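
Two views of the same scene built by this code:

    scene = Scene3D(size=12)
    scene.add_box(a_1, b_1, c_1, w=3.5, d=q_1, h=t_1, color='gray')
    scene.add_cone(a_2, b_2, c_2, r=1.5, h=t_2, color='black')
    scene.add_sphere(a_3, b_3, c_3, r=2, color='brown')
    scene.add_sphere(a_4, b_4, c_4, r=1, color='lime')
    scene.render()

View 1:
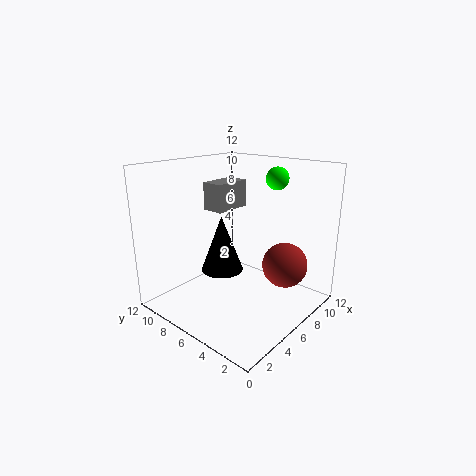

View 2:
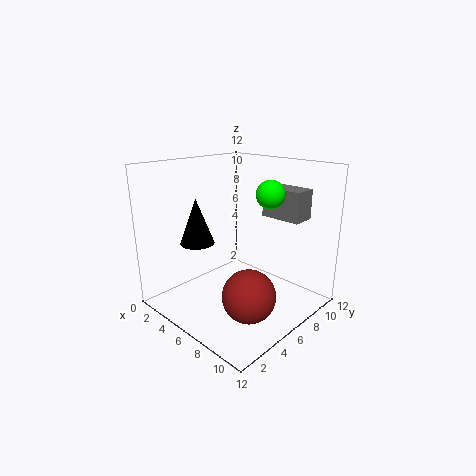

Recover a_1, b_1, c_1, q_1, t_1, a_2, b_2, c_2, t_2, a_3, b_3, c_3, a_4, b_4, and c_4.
a_1 = 6.5, b_1 = 8.5, c_1 = 7.5, q_1 = 2, t_1 = 2.5, a_2 = 2.5, b_2 = 4.5, c_2 = 5, t_2 = 4, a_3 = 9.5, b_3 = 3.5, c_3 = 3, a_4 = 10, b_4 = 5, c_4 = 10.5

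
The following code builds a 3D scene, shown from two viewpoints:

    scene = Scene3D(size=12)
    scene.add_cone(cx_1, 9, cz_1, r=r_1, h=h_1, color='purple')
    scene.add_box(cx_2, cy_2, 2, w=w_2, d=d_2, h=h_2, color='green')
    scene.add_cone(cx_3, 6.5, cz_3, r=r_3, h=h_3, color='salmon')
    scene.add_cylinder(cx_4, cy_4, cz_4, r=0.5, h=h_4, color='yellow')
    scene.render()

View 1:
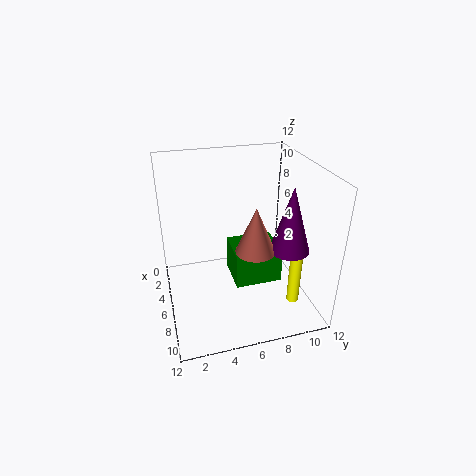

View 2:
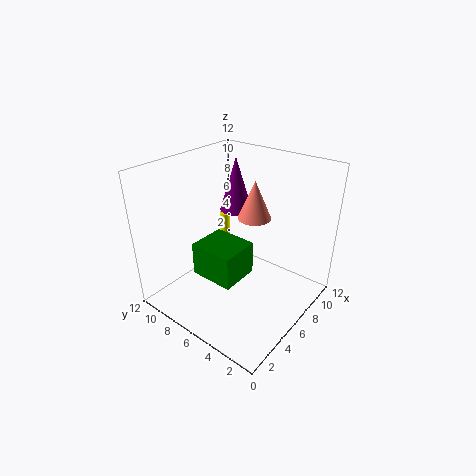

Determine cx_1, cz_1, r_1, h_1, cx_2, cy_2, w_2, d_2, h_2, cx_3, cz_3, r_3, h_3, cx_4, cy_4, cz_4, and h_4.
cx_1 = 9.5, cz_1 = 6.5, r_1 = 1.5, h_1 = 5, cx_2 = 4, cy_2 = 5.5, w_2 = 3.5, d_2 = 4, h_2 = 3, cx_3 = 9, cz_3 = 6.5, r_3 = 1.5, h_3 = 3.5, cx_4 = 9, cy_4 = 10, cz_4 = 1, h_4 = 5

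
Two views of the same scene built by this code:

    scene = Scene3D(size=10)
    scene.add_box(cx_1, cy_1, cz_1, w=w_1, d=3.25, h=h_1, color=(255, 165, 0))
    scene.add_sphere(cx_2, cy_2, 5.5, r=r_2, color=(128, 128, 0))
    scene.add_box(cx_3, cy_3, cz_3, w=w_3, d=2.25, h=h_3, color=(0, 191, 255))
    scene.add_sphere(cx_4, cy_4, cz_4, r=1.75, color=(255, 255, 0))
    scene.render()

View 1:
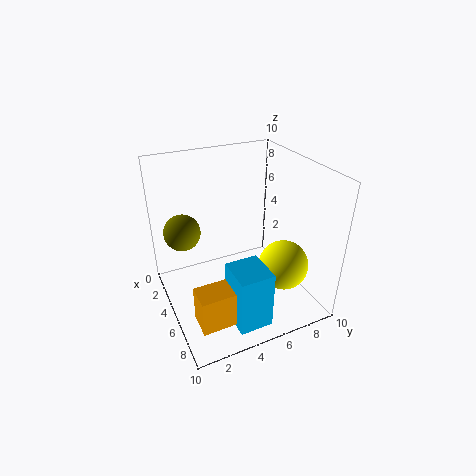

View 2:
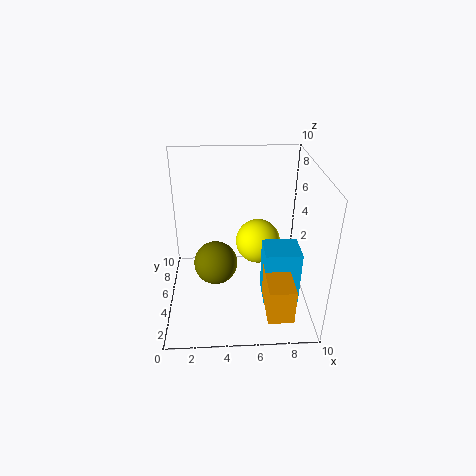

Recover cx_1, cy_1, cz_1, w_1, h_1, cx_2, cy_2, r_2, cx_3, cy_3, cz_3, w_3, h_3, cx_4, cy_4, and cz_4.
cx_1 = 6.75
cy_1 = 1
cz_1 = 0.75
w_1 = 1.75
h_1 = 2.5
cx_2 = 3.5
cy_2 = 1.5
r_2 = 1.25
cx_3 = 6.75
cy_3 = 3.25
cz_3 = 0.5
w_3 = 2.5
h_3 = 4
cx_4 = 6.75
cy_4 = 7.75
cz_4 = 3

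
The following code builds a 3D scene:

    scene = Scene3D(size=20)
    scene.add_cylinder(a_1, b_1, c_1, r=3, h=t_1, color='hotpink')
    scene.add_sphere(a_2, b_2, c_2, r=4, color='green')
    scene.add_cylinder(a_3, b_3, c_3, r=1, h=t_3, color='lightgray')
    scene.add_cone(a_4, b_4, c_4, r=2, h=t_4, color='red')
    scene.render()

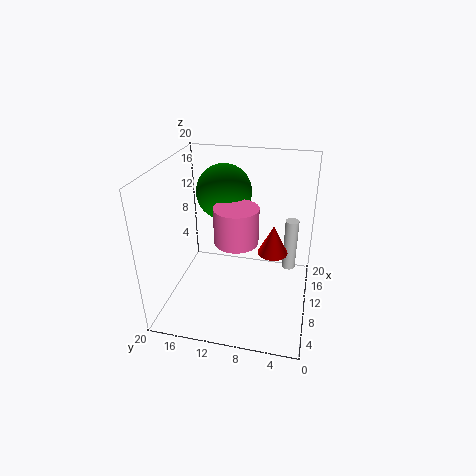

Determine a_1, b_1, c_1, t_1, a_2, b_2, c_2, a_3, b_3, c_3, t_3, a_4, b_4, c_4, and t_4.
a_1 = 9, b_1 = 10, c_1 = 10, t_1 = 5, a_2 = 14, b_2 = 13, c_2 = 15, a_3 = 15, b_3 = 3, c_3 = 3, t_3 = 8, a_4 = 9, b_4 = 5, c_4 = 9, t_4 = 4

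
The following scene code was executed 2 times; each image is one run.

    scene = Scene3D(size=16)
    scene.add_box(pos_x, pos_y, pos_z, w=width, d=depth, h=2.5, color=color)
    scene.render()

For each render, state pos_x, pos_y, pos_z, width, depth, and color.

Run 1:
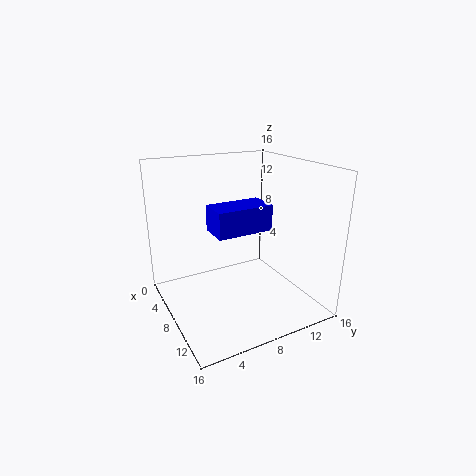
pos_x = 10, pos_y = 3.5, pos_z = 10.5, width = 3, depth = 5.5, color = 'blue'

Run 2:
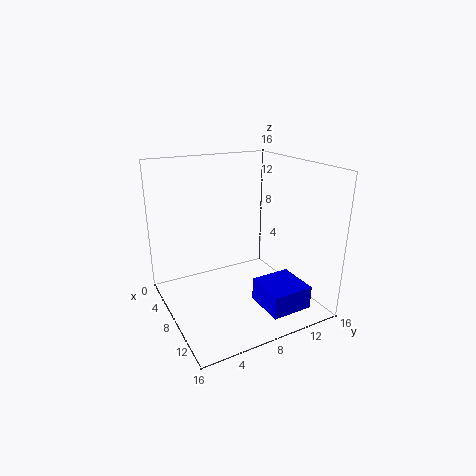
pos_x = 10.5, pos_y = 8.5, pos_z = 1.5, width = 4.5, depth = 4.5, color = 'blue'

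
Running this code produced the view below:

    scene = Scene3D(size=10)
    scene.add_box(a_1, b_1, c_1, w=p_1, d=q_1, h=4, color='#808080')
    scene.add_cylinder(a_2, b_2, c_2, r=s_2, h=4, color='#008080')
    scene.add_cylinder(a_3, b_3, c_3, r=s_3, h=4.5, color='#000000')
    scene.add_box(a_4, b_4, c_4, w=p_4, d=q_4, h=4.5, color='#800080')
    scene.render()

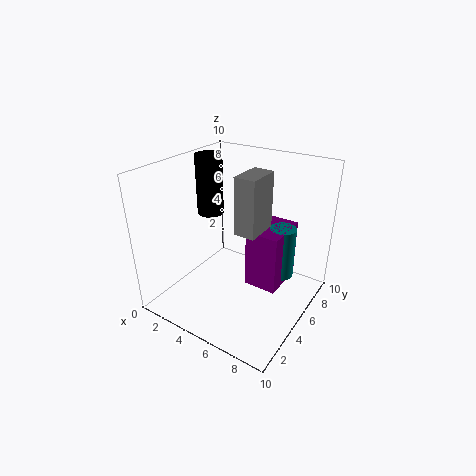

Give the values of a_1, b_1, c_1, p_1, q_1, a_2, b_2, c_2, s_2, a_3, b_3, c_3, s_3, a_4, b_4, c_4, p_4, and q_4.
a_1 = 5
b_1 = 4.5
c_1 = 5.5
p_1 = 1.5
q_1 = 2.5
a_2 = 7
b_2 = 8
c_2 = 1
s_2 = 1
a_3 = 1.5
b_3 = 6.5
c_3 = 5.5
s_3 = 1
a_4 = 5
b_4 = 6
c_4 = 0.5
p_4 = 2.5
q_4 = 3.5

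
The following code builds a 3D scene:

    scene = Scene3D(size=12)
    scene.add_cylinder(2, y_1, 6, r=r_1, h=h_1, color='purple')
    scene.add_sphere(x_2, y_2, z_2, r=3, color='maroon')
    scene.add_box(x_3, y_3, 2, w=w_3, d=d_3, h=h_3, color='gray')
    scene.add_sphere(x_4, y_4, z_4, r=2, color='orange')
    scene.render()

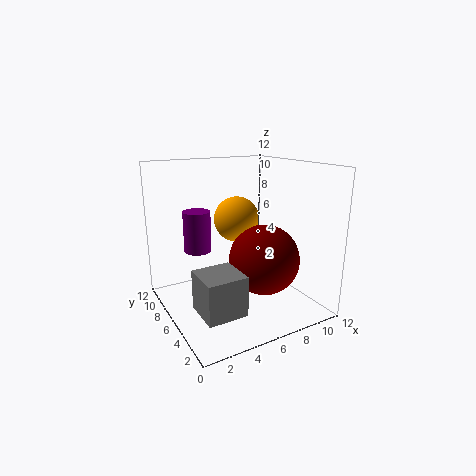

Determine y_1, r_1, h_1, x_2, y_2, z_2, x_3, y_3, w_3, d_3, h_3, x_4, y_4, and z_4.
y_1 = 5
r_1 = 1
h_1 = 3
x_2 = 8
y_2 = 5
z_2 = 4
x_3 = 1
y_3 = 1
w_3 = 3
d_3 = 3
h_3 = 3
x_4 = 7
y_4 = 8
z_4 = 7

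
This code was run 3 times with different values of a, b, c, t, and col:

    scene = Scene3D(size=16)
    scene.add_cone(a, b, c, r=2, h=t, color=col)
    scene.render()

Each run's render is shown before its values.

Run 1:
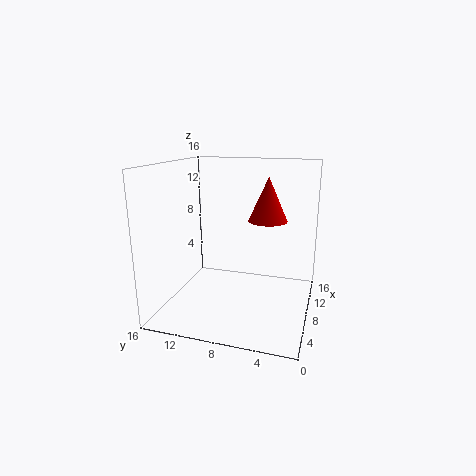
a = 7; b = 4.5; c = 10.5; t = 4.5; col = 'red'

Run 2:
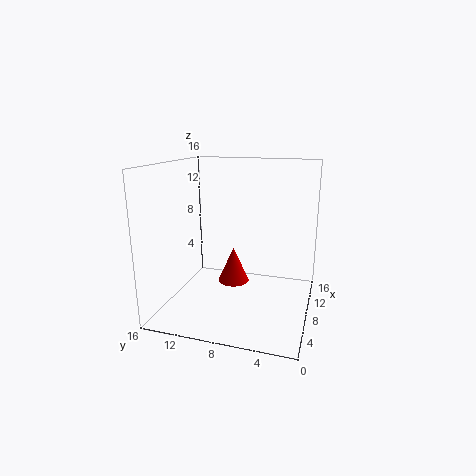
a = 12.5; b = 10; c = 0.5; t = 4.5; col = 'red'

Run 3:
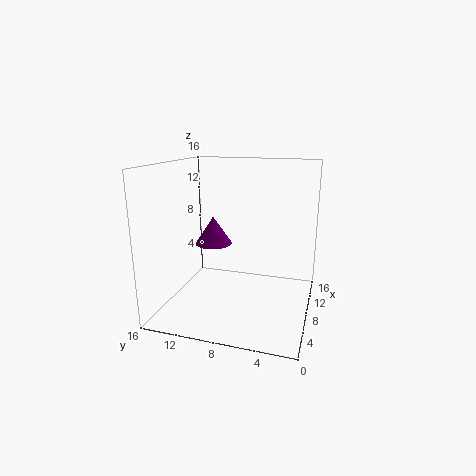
a = 7; b = 10.5; c = 7.5; t = 3; col = 'purple'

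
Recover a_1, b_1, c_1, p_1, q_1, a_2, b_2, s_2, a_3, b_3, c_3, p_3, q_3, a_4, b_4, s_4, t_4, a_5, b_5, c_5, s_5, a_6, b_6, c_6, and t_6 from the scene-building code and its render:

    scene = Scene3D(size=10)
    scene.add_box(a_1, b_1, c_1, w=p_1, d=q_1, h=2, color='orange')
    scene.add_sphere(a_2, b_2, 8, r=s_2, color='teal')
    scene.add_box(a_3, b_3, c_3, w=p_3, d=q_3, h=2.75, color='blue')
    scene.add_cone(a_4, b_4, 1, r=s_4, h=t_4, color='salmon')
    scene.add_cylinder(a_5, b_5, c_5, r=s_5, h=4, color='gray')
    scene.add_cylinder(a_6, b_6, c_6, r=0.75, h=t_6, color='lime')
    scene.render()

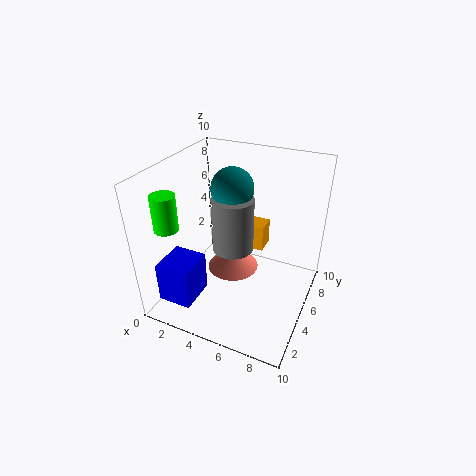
a_1 = 3.75; b_1 = 7.25; c_1 = 2.75; p_1 = 2.25; q_1 = 1.5; a_2 = 4; b_2 = 6.25; s_2 = 1.5; a_3 = 1.25; b_3 = 0.5; c_3 = 1.75; p_3 = 2.25; q_3 = 2.5; a_4 = 3.75; b_4 = 6.75; s_4 = 2; t_4 = 1.75; a_5 = 4.25; b_5 = 5.75; c_5 = 3.5; s_5 = 1.5; a_6 = 2; b_6 = 1.25; c_6 = 7; t_6 = 2.25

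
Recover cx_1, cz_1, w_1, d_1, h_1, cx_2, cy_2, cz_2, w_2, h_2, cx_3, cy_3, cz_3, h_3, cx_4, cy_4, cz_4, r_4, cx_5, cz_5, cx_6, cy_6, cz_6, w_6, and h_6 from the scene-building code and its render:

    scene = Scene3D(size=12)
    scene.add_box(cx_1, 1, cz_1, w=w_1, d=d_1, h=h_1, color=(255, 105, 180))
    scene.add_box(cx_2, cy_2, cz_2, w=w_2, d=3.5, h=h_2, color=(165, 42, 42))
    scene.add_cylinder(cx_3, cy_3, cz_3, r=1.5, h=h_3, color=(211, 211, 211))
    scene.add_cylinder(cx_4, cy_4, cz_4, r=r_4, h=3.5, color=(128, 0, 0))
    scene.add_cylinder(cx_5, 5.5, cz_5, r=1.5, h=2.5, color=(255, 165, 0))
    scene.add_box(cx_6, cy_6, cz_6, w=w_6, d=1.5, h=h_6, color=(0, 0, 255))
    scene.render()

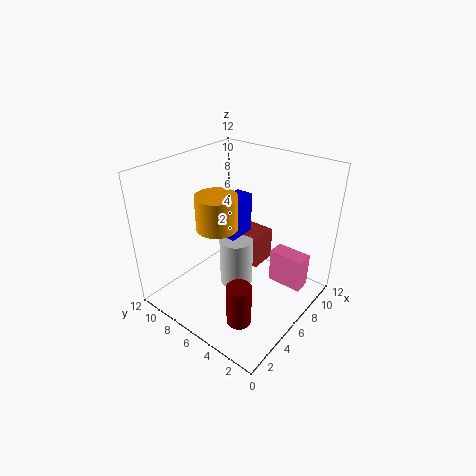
cx_1 = 8; cz_1 = 1.5; w_1 = 1.5; d_1 = 3; h_1 = 3; cx_2 = 8; cy_2 = 5.5; cz_2 = 2; w_2 = 2.5; h_2 = 3; cx_3 = 7; cy_3 = 7; cz_3 = 0.5; h_3 = 4.5; cx_4 = 3; cy_4 = 3.5; cz_4 = 0.5; r_4 = 1; cx_5 = 3; cz_5 = 8.5; cx_6 = 6; cy_6 = 6.5; cz_6 = 5.5; w_6 = 2.5; h_6 = 3.5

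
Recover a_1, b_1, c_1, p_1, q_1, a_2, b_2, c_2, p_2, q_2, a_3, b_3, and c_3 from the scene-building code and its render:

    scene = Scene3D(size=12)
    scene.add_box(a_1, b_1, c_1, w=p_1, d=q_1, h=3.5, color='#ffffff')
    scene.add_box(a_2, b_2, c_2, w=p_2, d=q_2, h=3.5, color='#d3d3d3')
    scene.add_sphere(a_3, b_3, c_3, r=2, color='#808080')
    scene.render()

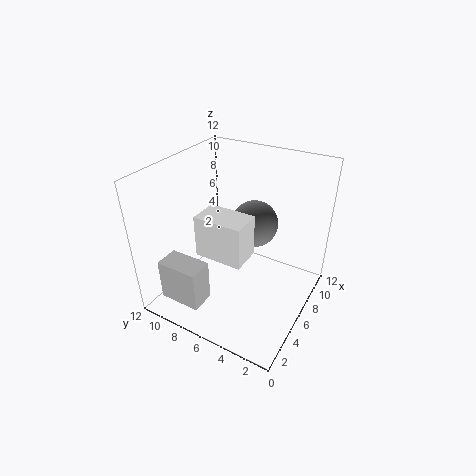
a_1 = 3.5; b_1 = 4.5; c_1 = 5; p_1 = 2.5; q_1 = 4; a_2 = 1; b_2 = 7; c_2 = 1.5; p_2 = 2; q_2 = 3.5; a_3 = 8; b_3 = 5.5; c_3 = 6.5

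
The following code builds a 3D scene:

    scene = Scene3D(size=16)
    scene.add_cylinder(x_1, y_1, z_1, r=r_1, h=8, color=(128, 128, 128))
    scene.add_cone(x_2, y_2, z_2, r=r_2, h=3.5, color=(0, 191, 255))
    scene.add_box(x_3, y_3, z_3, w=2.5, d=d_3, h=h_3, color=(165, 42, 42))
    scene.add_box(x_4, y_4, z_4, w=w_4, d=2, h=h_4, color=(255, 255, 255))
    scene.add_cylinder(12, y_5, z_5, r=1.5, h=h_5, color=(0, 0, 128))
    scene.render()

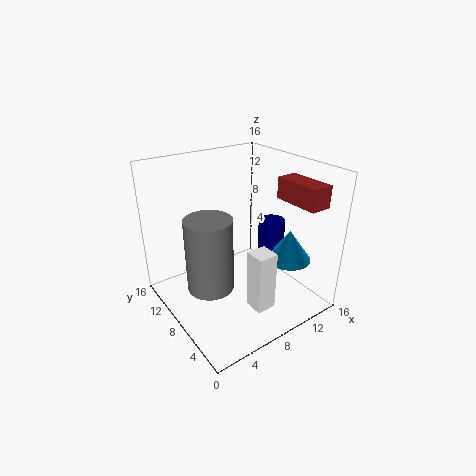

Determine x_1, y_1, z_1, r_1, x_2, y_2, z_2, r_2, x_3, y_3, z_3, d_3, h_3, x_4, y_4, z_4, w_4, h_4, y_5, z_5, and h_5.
x_1 = 4, y_1 = 7.5, z_1 = 3.5, r_1 = 2.5, x_2 = 12.5, y_2 = 4.5, z_2 = 5.5, r_2 = 2.5, x_3 = 13.5, y_3 = 2.5, z_3 = 11.5, d_3 = 5.5, h_3 = 2.5, x_4 = 5.5, y_4 = 1, z_4 = 3.5, w_4 = 2, h_4 = 6, y_5 = 7, z_5 = 4, h_5 = 5.5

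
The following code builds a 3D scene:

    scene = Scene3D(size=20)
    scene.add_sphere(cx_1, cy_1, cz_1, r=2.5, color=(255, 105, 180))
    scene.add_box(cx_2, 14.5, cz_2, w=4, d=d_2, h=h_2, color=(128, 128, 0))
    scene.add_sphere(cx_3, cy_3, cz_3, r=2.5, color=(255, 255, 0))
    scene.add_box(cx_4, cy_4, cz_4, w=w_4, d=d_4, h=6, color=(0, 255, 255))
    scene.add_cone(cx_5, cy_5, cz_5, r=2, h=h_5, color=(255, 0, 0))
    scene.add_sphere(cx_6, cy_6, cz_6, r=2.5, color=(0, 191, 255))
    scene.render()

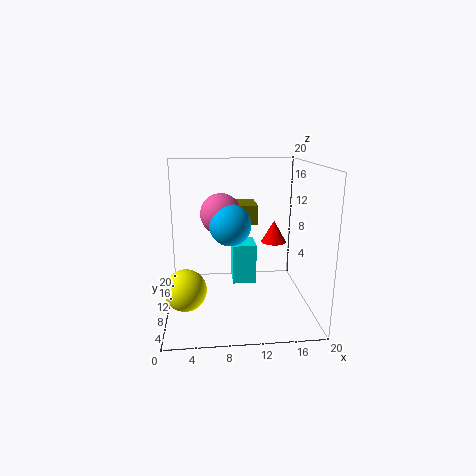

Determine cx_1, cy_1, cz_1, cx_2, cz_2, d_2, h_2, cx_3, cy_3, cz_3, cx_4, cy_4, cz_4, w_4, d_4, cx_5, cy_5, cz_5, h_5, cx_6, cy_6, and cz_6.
cx_1 = 7.5; cy_1 = 6; cz_1 = 14.5; cx_2 = 9.5; cz_2 = 10.5; d_2 = 5; h_2 = 3; cx_3 = 3; cy_3 = 3; cz_3 = 6; cx_4 = 9.5; cy_4 = 12; cz_4 = 2; w_4 = 3.5; d_4 = 4; cx_5 = 16.5; cy_5 = 16.5; cz_5 = 7; h_5 = 3.5; cx_6 = 8.5; cy_6 = 4.5; cz_6 = 13.5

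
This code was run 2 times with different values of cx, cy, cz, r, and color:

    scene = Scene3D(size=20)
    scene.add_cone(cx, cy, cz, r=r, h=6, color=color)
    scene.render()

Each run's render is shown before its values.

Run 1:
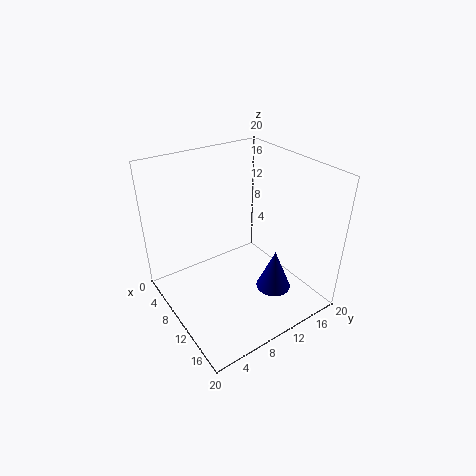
cx = 13.5, cy = 14, cz = 2, r = 2.5, color = 'navy'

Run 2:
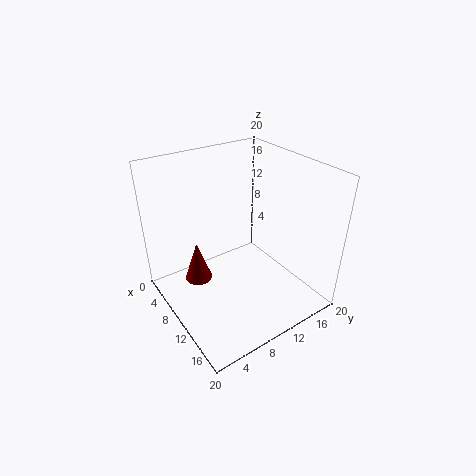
cx = 6, cy = 5.5, cz = 2.5, r = 2, color = 'maroon'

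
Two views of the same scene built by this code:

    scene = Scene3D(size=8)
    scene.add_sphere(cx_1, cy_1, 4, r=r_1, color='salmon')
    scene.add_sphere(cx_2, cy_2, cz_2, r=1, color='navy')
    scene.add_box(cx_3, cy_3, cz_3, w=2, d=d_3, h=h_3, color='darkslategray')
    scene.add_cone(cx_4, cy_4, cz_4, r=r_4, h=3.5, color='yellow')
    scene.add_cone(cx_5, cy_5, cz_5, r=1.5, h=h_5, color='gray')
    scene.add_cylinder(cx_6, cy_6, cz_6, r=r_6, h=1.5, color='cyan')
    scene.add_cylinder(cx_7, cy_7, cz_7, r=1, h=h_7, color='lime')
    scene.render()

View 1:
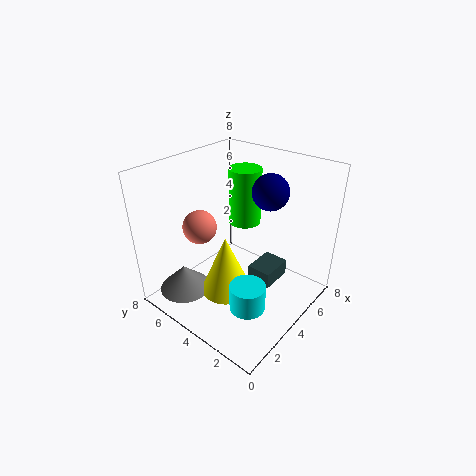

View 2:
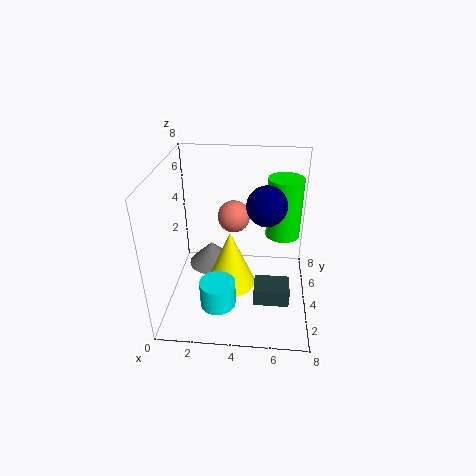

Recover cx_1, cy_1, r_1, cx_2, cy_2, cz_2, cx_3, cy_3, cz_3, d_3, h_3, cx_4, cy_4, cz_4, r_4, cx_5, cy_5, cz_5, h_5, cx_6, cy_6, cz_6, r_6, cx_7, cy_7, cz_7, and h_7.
cx_1 = 3.5; cy_1 = 6.5; r_1 = 1; cx_2 = 5.5; cy_2 = 3; cz_2 = 6.5; cx_3 = 5; cy_3 = 2.5; cz_3 = 0.5; d_3 = 1.5; h_3 = 1; cx_4 = 3.5; cy_4 = 4.5; cz_4 = 0.5; r_4 = 1.5; cx_5 = 2; cy_5 = 6.5; cz_5 = 0.5; h_5 = 1.5; cx_6 = 3; cy_6 = 2.5; cz_6 = 0.5; r_6 = 1; cx_7 = 6.5; cy_7 = 5.5; cz_7 = 3.5; h_7 = 3.5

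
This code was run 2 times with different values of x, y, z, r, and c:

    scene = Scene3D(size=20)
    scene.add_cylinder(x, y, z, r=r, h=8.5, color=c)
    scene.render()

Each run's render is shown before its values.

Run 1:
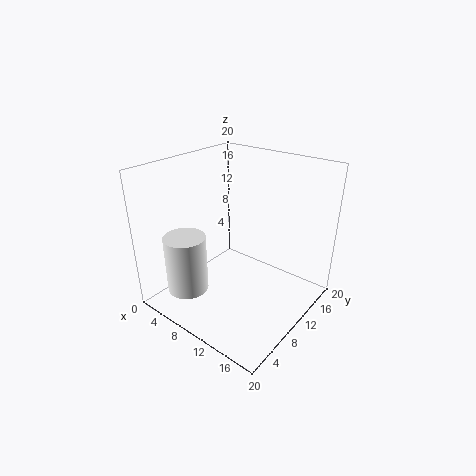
x = 4, y = 5.5, z = 1.5, r = 3, c = 'white'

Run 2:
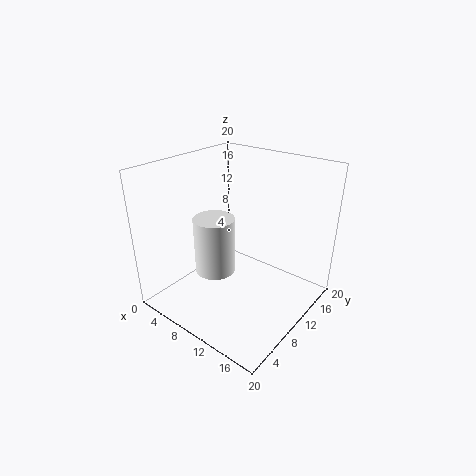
x = 6, y = 9.5, z = 3.5, r = 3, c = 'white'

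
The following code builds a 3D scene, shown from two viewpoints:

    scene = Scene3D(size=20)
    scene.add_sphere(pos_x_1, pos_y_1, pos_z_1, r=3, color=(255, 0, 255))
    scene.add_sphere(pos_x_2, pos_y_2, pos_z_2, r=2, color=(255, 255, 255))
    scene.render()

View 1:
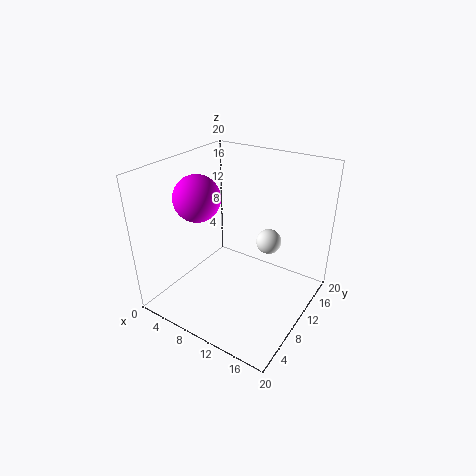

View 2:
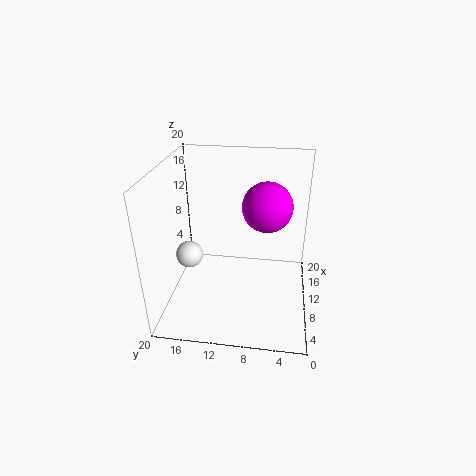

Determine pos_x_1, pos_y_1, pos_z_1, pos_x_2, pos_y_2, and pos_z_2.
pos_x_1 = 6.5, pos_y_1 = 6, pos_z_1 = 16.5, pos_x_2 = 11, pos_y_2 = 17.5, pos_z_2 = 6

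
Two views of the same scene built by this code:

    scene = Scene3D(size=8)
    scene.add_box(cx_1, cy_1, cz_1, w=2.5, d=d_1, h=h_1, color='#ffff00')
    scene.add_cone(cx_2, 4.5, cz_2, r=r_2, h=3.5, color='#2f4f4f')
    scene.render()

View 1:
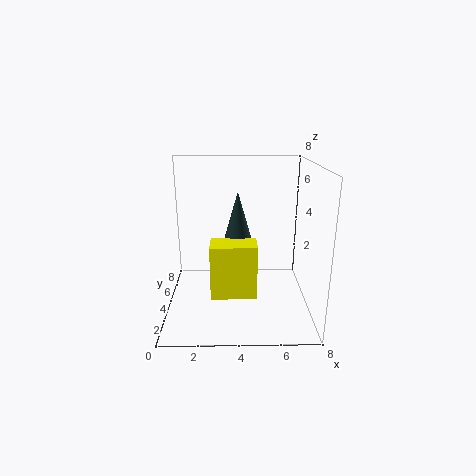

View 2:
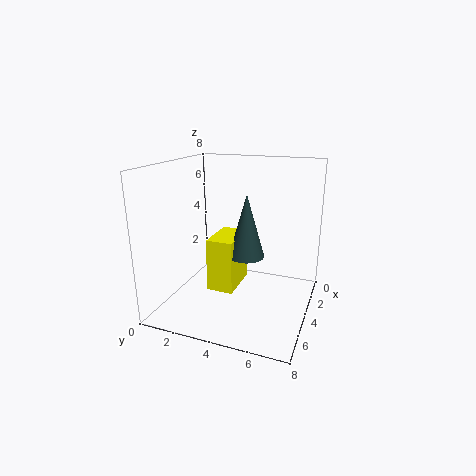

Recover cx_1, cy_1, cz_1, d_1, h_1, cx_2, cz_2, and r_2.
cx_1 = 2.5; cy_1 = 2.5; cz_1 = 1; d_1 = 1.5; h_1 = 3; cx_2 = 4; cz_2 = 3; r_2 = 1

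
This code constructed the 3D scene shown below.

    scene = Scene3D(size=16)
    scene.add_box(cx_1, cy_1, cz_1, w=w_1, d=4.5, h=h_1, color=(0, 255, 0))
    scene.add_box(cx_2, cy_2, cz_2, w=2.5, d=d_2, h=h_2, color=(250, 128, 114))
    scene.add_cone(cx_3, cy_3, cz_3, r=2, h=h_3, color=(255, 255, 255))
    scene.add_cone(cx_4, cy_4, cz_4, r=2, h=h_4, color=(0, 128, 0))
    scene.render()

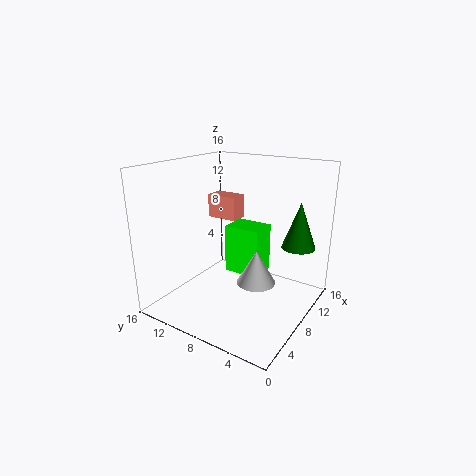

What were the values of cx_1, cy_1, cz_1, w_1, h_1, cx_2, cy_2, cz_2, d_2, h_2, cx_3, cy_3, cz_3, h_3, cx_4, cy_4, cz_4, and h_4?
cx_1 = 10.5, cy_1 = 7, cz_1 = 2, w_1 = 3.5, h_1 = 6, cx_2 = 12.5, cy_2 = 11.5, cz_2 = 8, d_2 = 4, h_2 = 3, cx_3 = 6, cy_3 = 4.5, cz_3 = 4.5, h_3 = 3.5, cx_4 = 13.5, cy_4 = 3, cz_4 = 6, h_4 = 5.5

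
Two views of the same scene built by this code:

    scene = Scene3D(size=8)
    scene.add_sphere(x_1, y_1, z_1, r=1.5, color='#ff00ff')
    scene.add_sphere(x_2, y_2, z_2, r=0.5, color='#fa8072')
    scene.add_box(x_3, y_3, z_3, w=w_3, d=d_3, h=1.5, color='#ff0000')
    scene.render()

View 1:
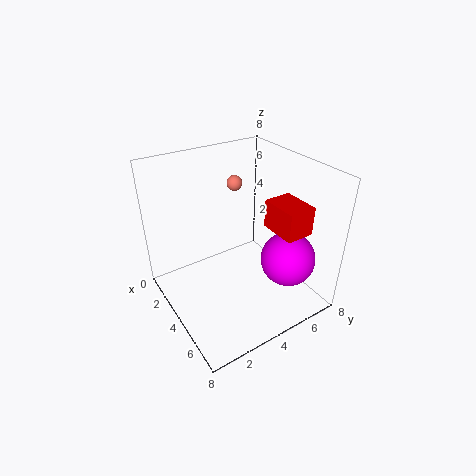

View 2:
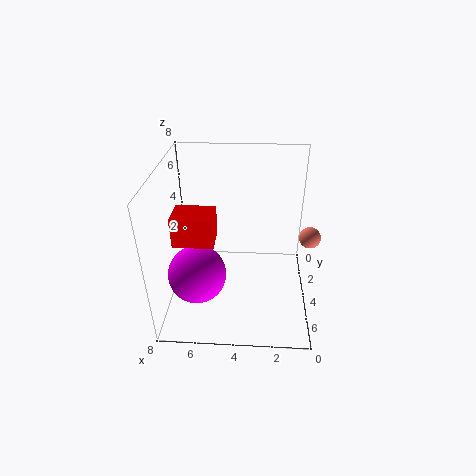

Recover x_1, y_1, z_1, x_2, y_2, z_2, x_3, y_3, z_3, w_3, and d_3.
x_1 = 6, y_1 = 6, z_1 = 3, x_2 = 0.5, y_2 = 6, z_2 = 5.5, x_3 = 5, y_3 = 5, z_3 = 5, w_3 = 2, d_3 = 1.5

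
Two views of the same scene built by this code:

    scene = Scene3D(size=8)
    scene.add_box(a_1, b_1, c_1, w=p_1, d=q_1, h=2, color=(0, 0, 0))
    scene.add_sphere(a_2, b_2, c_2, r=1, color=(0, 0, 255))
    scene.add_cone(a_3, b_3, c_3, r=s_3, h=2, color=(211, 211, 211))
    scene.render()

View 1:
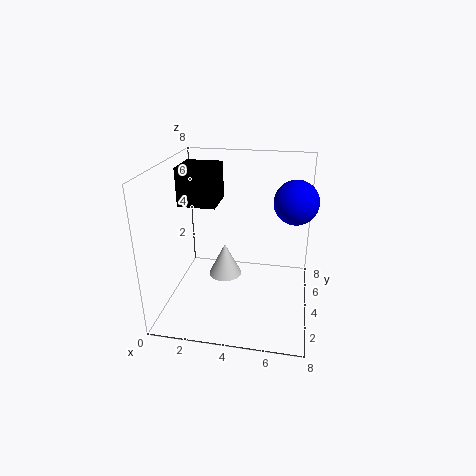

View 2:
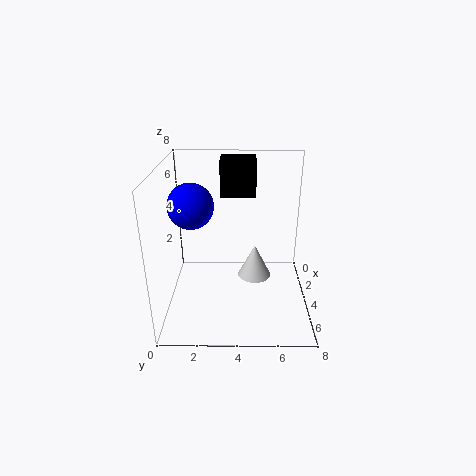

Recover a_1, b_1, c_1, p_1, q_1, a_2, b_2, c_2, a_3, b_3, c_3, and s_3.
a_1 = 1; b_1 = 3; c_1 = 6; p_1 = 2; q_1 = 2; a_2 = 7; b_2 = 2; c_2 = 7; a_3 = 3; b_3 = 5; c_3 = 1; s_3 = 1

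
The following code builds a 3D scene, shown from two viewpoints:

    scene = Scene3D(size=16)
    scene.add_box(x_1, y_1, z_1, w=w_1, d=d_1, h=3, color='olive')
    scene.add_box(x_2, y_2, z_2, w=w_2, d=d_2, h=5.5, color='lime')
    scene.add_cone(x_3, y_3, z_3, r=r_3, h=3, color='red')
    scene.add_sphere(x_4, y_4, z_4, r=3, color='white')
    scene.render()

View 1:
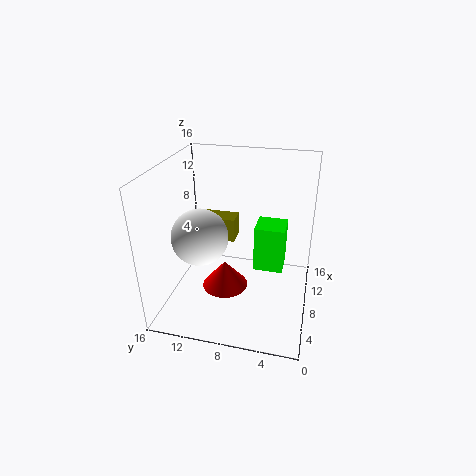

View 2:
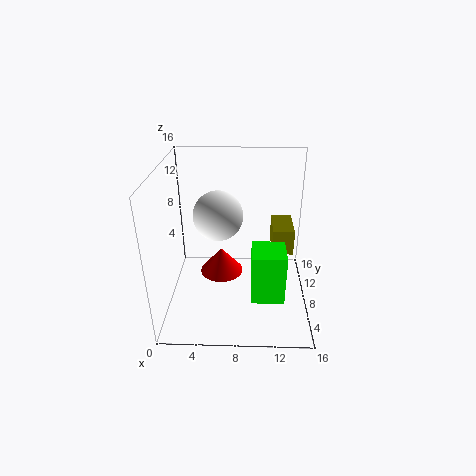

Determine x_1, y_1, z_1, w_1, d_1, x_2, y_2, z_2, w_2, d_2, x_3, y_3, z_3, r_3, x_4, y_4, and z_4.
x_1 = 12
y_1 = 9.5
z_1 = 5
w_1 = 2.5
d_1 = 4.5
x_2 = 9.5
y_2 = 3
z_2 = 3
w_2 = 3.5
d_2 = 3.5
x_3 = 6
y_3 = 9
z_3 = 3
r_3 = 2.5
x_4 = 5.5
y_4 = 11.5
z_4 = 9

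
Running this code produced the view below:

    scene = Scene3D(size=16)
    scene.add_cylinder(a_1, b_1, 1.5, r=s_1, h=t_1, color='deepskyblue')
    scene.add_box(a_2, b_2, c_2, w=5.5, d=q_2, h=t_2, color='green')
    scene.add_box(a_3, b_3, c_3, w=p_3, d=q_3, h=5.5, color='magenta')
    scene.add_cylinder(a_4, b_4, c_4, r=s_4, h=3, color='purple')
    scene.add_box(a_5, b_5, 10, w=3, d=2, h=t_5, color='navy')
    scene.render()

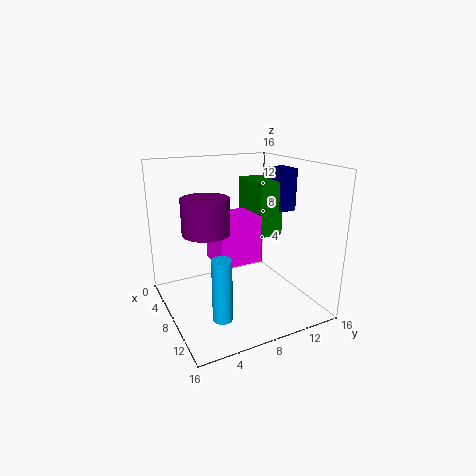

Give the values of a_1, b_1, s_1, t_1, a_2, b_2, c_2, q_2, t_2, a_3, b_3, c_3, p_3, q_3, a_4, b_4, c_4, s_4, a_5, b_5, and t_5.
a_1 = 12.5
b_1 = 4
s_1 = 1
t_1 = 6.5
a_2 = 1.5
b_2 = 11.5
c_2 = 7
q_2 = 3
t_2 = 6.5
a_3 = 3.5
b_3 = 6
c_3 = 4.5
p_3 = 4.5
q_3 = 5
a_4 = 14
b_4 = 2
c_4 = 11.5
s_4 = 2
a_5 = 4.5
b_5 = 14
t_5 = 5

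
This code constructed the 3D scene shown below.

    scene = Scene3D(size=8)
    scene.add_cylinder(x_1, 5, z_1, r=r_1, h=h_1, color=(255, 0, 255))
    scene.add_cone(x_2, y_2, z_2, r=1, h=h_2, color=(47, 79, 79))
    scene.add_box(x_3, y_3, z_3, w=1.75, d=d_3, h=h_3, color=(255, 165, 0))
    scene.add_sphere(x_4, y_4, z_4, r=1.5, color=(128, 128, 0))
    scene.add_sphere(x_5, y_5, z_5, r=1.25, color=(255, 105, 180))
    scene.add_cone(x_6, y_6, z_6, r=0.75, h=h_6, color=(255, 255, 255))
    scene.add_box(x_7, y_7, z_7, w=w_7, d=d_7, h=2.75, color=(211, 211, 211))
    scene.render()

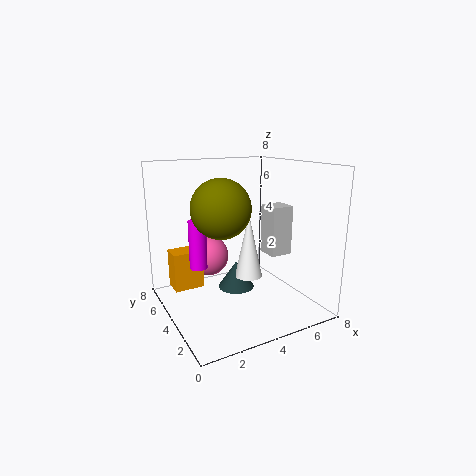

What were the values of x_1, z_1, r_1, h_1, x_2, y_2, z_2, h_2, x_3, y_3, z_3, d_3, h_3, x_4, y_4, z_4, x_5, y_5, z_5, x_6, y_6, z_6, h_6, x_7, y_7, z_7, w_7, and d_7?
x_1 = 2
z_1 = 2.25
r_1 = 0.5
h_1 = 2.75
x_2 = 3.75
y_2 = 3.75
z_2 = 1.25
h_2 = 1.5
x_3 = 0.75
y_3 = 5.5
z_3 = 0.75
d_3 = 1.25
h_3 = 2.25
x_4 = 2.5
y_4 = 3
z_4 = 6
x_5 = 3.25
y_5 = 6.5
z_5 = 2.25
x_6 = 4.25
y_6 = 3.25
z_6 = 2
h_6 = 3.5
x_7 = 5.5
y_7 = 2.75
z_7 = 3
w_7 = 1.25
d_7 = 1.25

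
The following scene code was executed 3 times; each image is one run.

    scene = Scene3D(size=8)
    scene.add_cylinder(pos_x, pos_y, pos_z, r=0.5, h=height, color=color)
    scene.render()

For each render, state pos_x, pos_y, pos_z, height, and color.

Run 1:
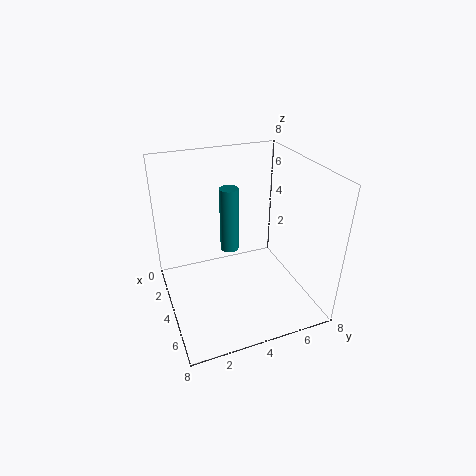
pos_x = 4; pos_y = 3.5; pos_z = 3.5; height = 3.5; color = 'teal'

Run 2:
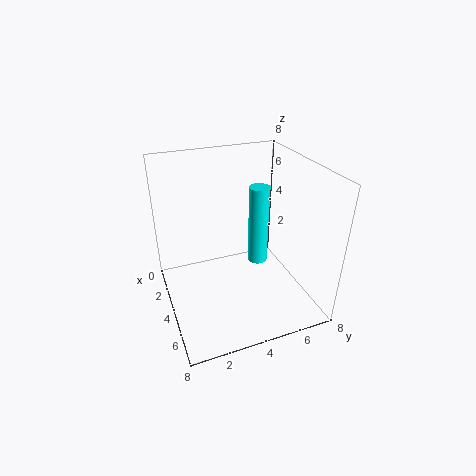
pos_x = 5.5; pos_y = 4.5; pos_z = 3.5; height = 4; color = 'cyan'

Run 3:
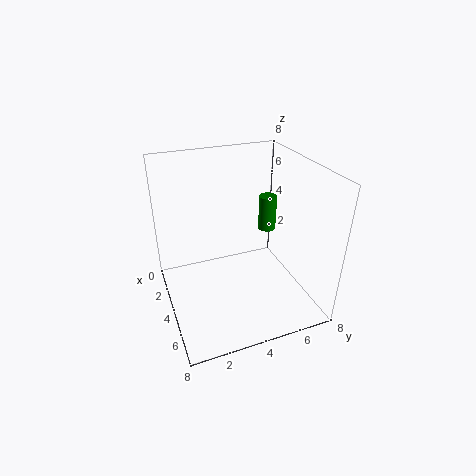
pos_x = 3.5; pos_y = 6; pos_z = 4; height = 2; color = 'green'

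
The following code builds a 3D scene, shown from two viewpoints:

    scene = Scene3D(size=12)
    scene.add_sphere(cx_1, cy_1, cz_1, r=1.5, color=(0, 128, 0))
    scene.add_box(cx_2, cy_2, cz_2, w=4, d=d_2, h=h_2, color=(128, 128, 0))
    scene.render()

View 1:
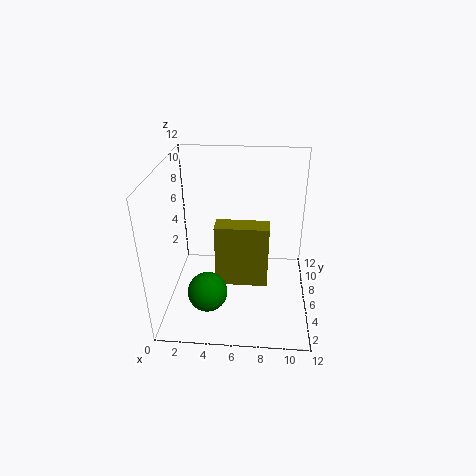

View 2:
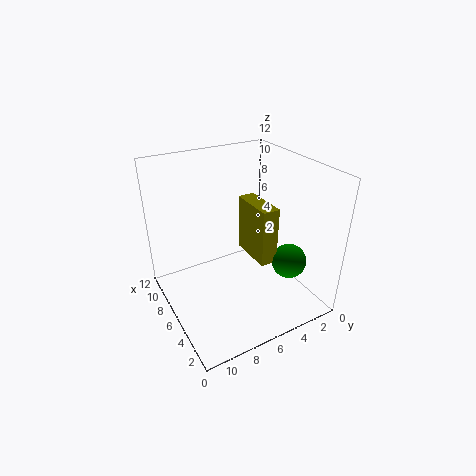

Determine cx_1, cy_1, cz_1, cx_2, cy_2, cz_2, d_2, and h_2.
cx_1 = 4; cy_1 = 2; cz_1 = 3.5; cx_2 = 4.5; cy_2 = 3; cz_2 = 3.5; d_2 = 1.5; h_2 = 5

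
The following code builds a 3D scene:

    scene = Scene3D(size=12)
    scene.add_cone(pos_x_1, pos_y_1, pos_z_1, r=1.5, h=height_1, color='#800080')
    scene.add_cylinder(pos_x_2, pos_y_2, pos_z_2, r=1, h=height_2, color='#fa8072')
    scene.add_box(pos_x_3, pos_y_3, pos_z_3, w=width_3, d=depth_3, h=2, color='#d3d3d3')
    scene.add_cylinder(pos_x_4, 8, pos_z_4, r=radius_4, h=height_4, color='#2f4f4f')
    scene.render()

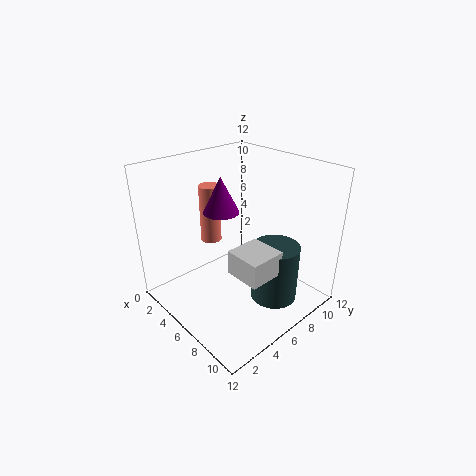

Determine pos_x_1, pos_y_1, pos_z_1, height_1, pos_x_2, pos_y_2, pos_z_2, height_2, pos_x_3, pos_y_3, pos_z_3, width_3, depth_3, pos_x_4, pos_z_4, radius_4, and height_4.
pos_x_1 = 4.5; pos_y_1 = 5.5; pos_z_1 = 8; height_1 = 3; pos_x_2 = 1; pos_y_2 = 7; pos_z_2 = 3.5; height_2 = 5.5; pos_x_3 = 7; pos_y_3 = 4; pos_z_3 = 4; width_3 = 3; depth_3 = 3; pos_x_4 = 8.5; pos_z_4 = 0.5; radius_4 = 2; height_4 = 5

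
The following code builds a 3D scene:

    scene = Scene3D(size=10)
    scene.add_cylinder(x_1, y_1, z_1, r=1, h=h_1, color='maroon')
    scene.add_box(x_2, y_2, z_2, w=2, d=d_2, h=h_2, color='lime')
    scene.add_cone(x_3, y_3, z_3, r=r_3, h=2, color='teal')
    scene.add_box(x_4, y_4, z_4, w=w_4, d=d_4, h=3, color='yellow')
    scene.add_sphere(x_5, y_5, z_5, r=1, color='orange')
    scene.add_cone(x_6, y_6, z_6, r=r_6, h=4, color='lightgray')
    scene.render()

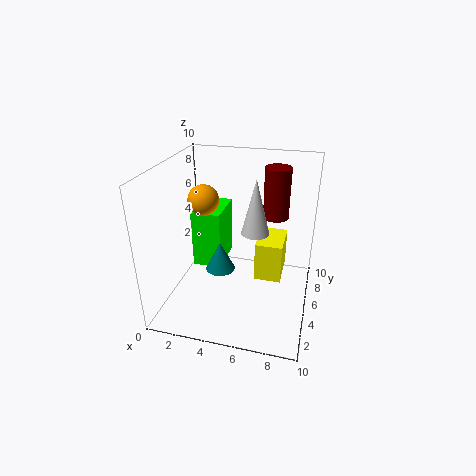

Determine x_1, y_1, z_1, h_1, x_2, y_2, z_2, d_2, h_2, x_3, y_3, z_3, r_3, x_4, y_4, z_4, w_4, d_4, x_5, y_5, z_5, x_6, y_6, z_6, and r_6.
x_1 = 7; y_1 = 9; z_1 = 5; h_1 = 4; x_2 = 2; y_2 = 4; z_2 = 3; d_2 = 3; h_2 = 4; x_3 = 4; y_3 = 4; z_3 = 3; r_3 = 1; x_4 = 6; y_4 = 6; z_4 = 1; w_4 = 2; d_4 = 3; x_5 = 3; y_5 = 4; z_5 = 8; x_6 = 6; y_6 = 6; z_6 = 5; r_6 = 1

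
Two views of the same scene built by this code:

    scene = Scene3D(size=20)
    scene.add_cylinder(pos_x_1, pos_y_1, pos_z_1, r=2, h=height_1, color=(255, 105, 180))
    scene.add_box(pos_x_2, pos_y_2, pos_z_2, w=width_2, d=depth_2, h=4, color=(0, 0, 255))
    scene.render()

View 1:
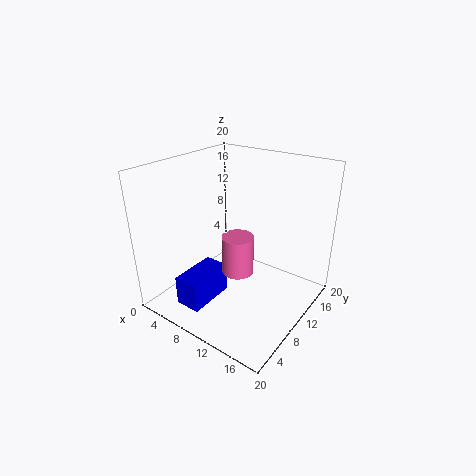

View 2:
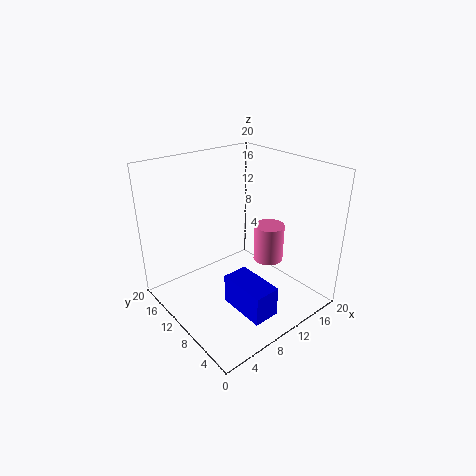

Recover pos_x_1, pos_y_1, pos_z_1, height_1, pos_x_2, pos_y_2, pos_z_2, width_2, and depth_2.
pos_x_1 = 12.5, pos_y_1 = 6.5, pos_z_1 = 7.5, height_1 = 5, pos_x_2 = 6, pos_y_2 = 1.5, pos_z_2 = 2.5, width_2 = 3.5, depth_2 = 6.5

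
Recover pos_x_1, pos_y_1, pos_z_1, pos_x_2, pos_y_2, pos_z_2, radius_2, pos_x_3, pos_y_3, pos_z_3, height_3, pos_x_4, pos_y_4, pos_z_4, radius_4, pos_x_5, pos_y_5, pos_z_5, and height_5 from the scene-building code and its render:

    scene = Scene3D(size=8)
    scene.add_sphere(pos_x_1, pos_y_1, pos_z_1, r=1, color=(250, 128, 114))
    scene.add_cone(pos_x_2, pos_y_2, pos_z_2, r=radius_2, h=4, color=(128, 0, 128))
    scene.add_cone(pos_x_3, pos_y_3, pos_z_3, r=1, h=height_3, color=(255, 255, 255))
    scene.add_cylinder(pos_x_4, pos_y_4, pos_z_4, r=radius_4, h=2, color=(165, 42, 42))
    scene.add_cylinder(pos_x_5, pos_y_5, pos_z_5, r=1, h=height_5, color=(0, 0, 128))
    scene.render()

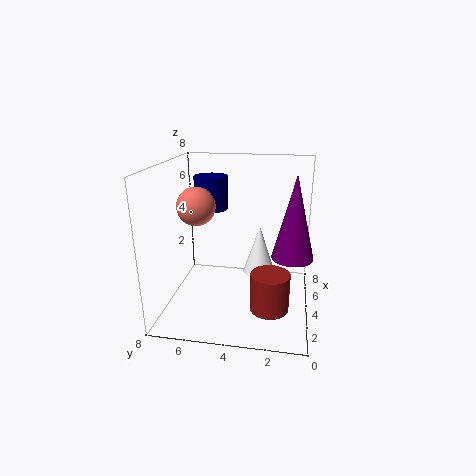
pos_x_1 = 3; pos_y_1 = 6; pos_z_1 = 6; pos_x_2 = 2; pos_y_2 = 1; pos_z_2 = 4; radius_2 = 1; pos_x_3 = 6; pos_y_3 = 3; pos_z_3 = 1; height_3 = 3; pos_x_4 = 2; pos_y_4 = 2; pos_z_4 = 1; radius_4 = 1; pos_x_5 = 6; pos_y_5 = 6; pos_z_5 = 5; height_5 = 2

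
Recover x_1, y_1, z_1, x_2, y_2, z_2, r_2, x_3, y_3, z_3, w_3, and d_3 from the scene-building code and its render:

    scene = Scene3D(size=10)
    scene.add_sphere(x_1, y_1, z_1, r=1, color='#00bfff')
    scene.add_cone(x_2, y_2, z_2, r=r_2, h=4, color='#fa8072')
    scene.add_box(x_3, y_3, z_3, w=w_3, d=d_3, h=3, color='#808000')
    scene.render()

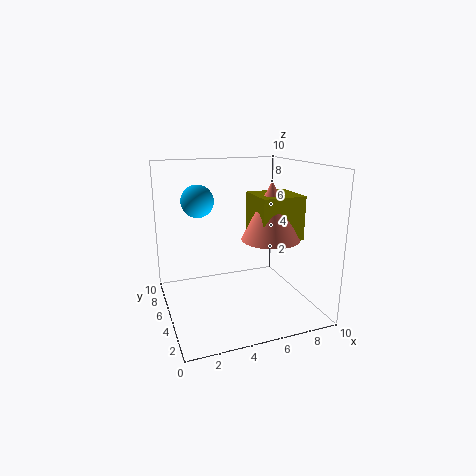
x_1 = 2, y_1 = 4, z_1 = 8, x_2 = 7, y_2 = 4, z_2 = 5, r_2 = 2, x_3 = 6, y_3 = 3, z_3 = 5, w_3 = 3, d_3 = 3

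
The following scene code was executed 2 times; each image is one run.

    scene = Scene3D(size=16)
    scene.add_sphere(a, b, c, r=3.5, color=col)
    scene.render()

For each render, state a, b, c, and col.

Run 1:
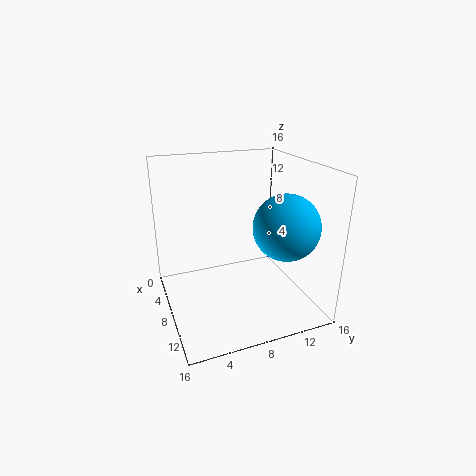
a = 11.5
b = 12
c = 10
col = 'deepskyblue'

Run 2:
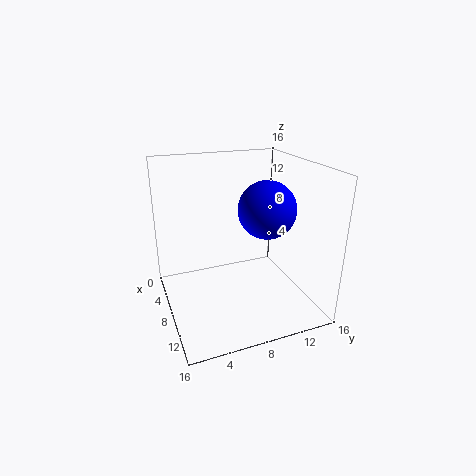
a = 6
b = 12.5
c = 10
col = 'blue'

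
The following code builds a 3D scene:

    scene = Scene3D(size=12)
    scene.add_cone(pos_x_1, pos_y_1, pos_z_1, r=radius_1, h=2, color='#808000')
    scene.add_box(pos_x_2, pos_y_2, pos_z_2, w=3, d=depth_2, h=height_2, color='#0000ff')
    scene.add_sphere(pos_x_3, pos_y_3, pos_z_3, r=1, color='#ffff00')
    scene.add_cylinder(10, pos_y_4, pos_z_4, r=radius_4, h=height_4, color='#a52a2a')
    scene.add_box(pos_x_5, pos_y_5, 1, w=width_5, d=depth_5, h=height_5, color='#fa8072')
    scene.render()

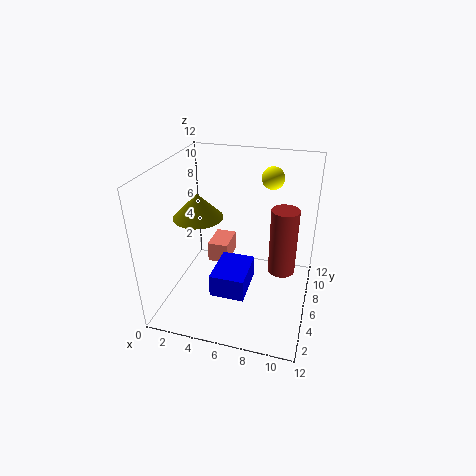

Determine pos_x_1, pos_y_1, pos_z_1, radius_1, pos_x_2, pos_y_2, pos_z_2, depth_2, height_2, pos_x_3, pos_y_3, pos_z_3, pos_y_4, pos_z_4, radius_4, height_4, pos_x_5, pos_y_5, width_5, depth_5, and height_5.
pos_x_1 = 3
pos_y_1 = 5
pos_z_1 = 8
radius_1 = 2
pos_x_2 = 4
pos_y_2 = 4
pos_z_2 = 1
depth_2 = 4
height_2 = 2
pos_x_3 = 8
pos_y_3 = 10
pos_z_3 = 10
pos_y_4 = 4
pos_z_4 = 5
radius_4 = 1
height_4 = 5
pos_x_5 = 2
pos_y_5 = 9
width_5 = 2
depth_5 = 3
height_5 = 2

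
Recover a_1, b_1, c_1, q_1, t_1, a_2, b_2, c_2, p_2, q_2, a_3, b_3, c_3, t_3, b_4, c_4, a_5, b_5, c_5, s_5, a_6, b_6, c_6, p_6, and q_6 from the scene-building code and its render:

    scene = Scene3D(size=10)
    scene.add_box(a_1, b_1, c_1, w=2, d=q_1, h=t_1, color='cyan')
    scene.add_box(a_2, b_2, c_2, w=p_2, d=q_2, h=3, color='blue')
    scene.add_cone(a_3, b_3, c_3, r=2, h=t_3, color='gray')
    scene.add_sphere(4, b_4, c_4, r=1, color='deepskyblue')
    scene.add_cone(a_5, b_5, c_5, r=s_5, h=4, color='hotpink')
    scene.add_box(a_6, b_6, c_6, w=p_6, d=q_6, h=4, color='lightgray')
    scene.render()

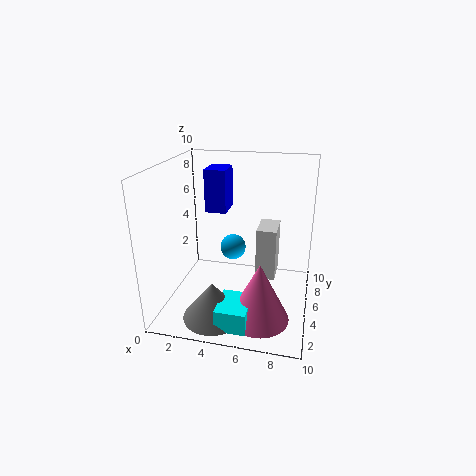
a_1 = 4.5; b_1 = 0.5; c_1 = 0.5; q_1 = 2.5; t_1 = 1.5; a_2 = 2.5; b_2 = 5.5; c_2 = 6.5; p_2 = 1.5; q_2 = 2; a_3 = 4; b_3 = 2; c_3 = 0.5; t_3 = 2.5; b_4 = 7.5; c_4 = 3; a_5 = 7; b_5 = 2.5; c_5 = 0.5; s_5 = 2; a_6 = 6; b_6 = 6.5; c_6 = 1; p_6 = 1.5; q_6 = 2.5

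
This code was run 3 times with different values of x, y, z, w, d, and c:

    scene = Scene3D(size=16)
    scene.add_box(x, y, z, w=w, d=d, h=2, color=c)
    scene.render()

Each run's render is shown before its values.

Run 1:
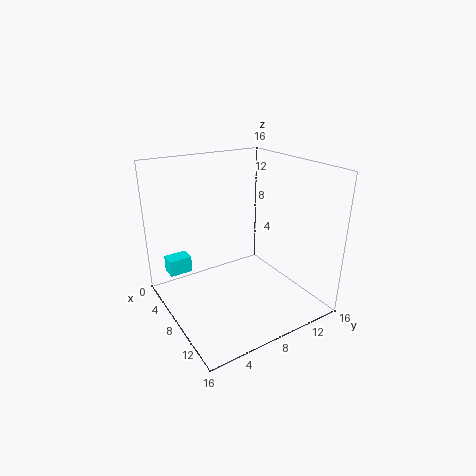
x = 0.75; y = 1.75; z = 2.25; w = 2; d = 2.75; c = 'cyan'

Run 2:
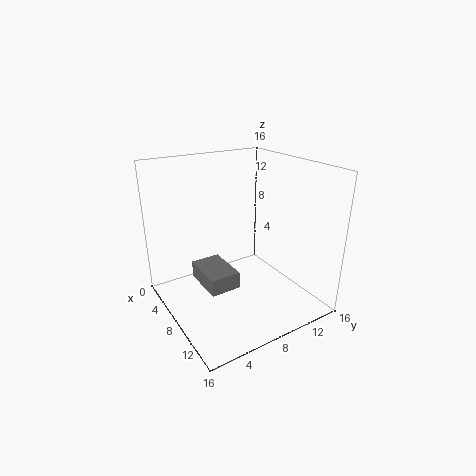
x = 3.5; y = 4.25; z = 2; w = 5.25; d = 3.5; c = 'gray'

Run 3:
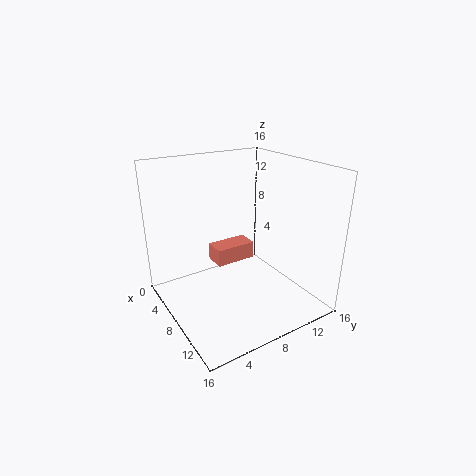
x = 4.25; y = 6.25; z = 4.25; w = 2.5; d = 4.75; c = 'salmon'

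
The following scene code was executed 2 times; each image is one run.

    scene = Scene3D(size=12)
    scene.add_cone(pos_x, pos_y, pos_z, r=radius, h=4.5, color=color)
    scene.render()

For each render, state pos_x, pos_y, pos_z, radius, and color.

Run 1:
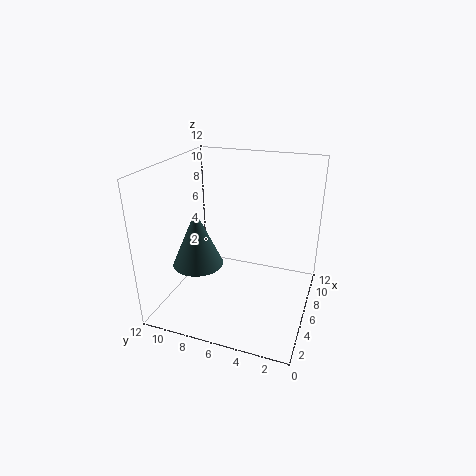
pos_x = 3.5; pos_y = 8.5; pos_z = 4.5; radius = 2; color = 'darkslategray'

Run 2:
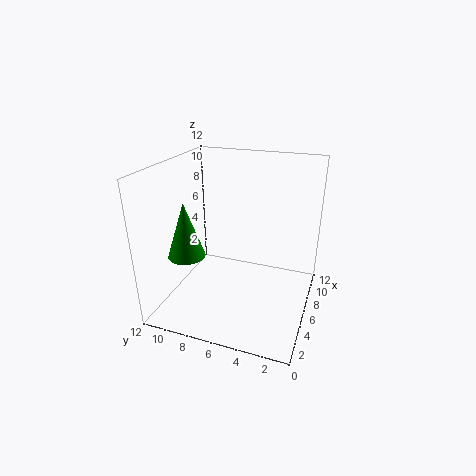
pos_x = 3.5; pos_y = 9.5; pos_z = 5; radius = 1.5; color = 'green'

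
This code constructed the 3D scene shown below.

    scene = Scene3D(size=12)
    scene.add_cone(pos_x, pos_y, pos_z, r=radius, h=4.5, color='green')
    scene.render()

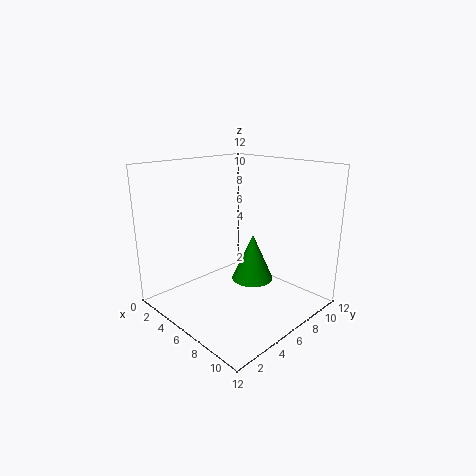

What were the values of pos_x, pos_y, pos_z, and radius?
pos_x = 4.5; pos_y = 9.5; pos_z = 0.5; radius = 2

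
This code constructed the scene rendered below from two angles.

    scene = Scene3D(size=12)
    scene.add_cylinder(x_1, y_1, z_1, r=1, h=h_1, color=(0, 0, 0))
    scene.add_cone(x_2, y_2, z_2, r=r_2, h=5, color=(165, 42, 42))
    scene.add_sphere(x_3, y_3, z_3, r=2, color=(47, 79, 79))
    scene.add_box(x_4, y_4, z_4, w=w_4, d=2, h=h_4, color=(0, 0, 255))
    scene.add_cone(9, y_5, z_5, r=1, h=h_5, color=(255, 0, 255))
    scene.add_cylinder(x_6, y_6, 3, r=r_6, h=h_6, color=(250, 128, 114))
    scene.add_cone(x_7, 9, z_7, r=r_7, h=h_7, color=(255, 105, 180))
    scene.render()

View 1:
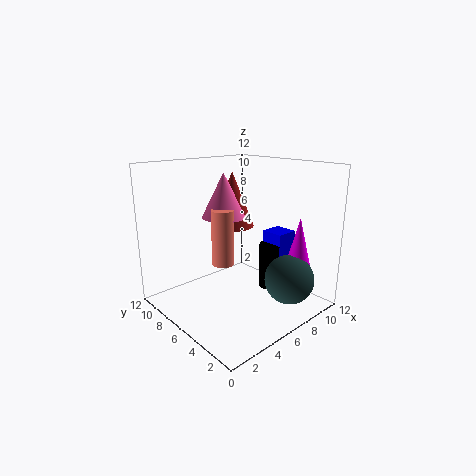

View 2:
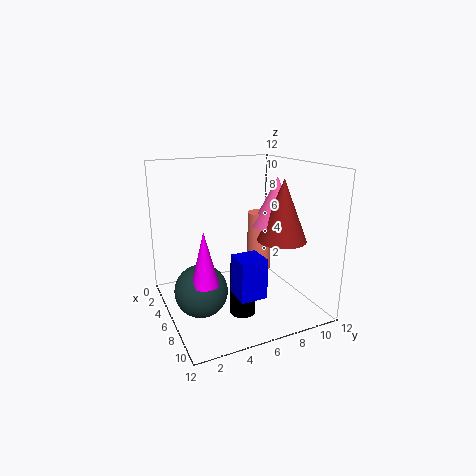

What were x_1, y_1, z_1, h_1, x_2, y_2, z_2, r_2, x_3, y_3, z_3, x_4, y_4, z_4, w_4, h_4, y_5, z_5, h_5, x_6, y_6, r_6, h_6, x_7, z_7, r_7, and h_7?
x_1 = 9, y_1 = 5, z_1 = 1, h_1 = 4, x_2 = 8, y_2 = 9, z_2 = 6, r_2 = 2, x_3 = 8, y_3 = 2, z_3 = 3, x_4 = 9, y_4 = 4, z_4 = 3, w_4 = 2, h_4 = 3, y_5 = 2, z_5 = 4, h_5 = 4, x_6 = 6, y_6 = 8, r_6 = 1, h_6 = 5, x_7 = 7, z_7 = 7, r_7 = 2, h_7 = 4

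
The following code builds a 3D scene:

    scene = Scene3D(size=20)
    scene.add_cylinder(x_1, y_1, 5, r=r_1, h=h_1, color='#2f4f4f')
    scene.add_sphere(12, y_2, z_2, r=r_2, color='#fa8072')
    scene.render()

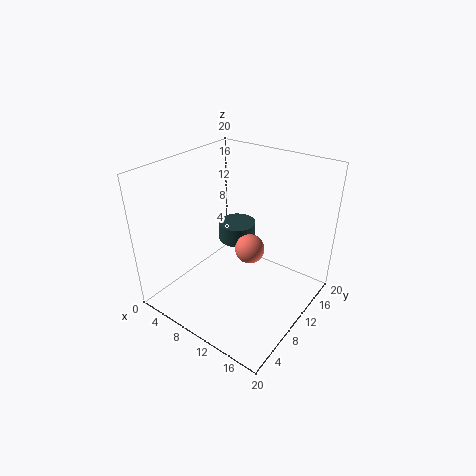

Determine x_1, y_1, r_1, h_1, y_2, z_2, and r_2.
x_1 = 5
y_1 = 16.5
r_1 = 3
h_1 = 3
y_2 = 10
z_2 = 9
r_2 = 2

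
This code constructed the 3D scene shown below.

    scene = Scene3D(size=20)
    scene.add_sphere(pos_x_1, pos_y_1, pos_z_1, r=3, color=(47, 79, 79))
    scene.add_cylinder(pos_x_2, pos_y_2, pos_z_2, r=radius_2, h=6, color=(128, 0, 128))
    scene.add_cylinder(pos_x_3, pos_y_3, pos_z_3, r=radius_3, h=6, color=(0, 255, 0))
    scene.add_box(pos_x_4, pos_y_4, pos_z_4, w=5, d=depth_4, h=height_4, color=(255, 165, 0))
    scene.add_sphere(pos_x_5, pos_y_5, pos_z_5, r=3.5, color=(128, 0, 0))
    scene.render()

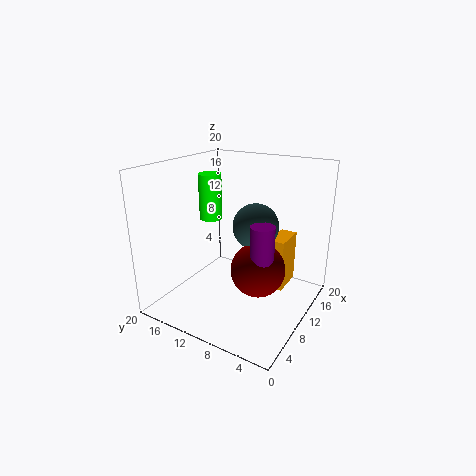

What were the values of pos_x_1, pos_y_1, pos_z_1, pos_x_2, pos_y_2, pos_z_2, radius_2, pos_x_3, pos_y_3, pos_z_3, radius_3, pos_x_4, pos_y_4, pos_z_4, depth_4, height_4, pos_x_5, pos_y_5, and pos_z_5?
pos_x_1 = 9.5; pos_y_1 = 7; pos_z_1 = 12.5; pos_x_2 = 6.5; pos_y_2 = 4.5; pos_z_2 = 8; radius_2 = 1.5; pos_x_3 = 8; pos_y_3 = 13; pos_z_3 = 13; radius_3 = 1.5; pos_x_4 = 14.5; pos_y_4 = 5; pos_z_4 = 0.5; depth_4 = 2.5; height_4 = 8; pos_x_5 = 7.5; pos_y_5 = 5.5; pos_z_5 = 7.5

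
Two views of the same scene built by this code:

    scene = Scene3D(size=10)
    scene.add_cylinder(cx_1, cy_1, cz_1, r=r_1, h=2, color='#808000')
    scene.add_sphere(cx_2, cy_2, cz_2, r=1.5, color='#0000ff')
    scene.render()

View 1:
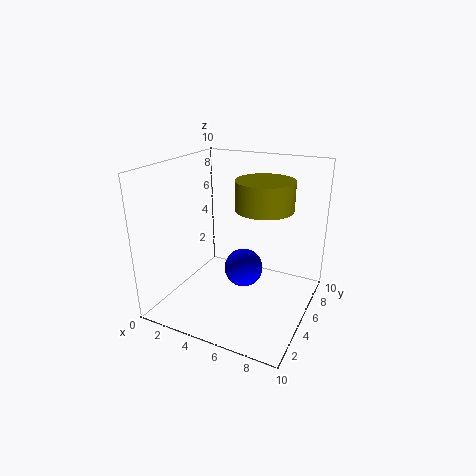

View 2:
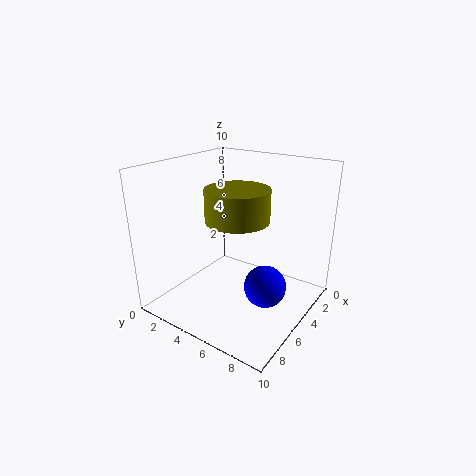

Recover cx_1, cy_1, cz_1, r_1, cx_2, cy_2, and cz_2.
cx_1 = 6.5; cy_1 = 6; cz_1 = 7; r_1 = 2; cx_2 = 4.5; cy_2 = 7; cz_2 = 1.5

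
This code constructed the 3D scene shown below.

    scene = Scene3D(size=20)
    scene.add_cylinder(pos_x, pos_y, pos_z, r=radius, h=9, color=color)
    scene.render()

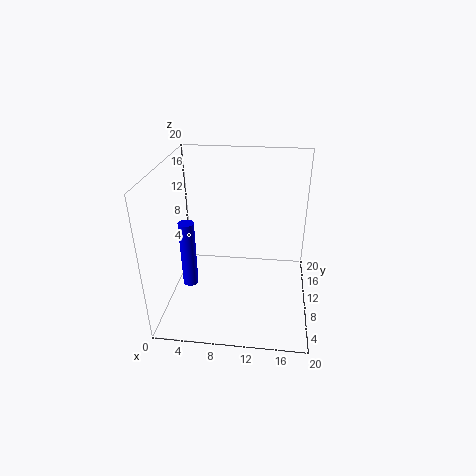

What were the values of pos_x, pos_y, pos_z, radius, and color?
pos_x = 4; pos_y = 6; pos_z = 5; radius = 1; color = 'blue'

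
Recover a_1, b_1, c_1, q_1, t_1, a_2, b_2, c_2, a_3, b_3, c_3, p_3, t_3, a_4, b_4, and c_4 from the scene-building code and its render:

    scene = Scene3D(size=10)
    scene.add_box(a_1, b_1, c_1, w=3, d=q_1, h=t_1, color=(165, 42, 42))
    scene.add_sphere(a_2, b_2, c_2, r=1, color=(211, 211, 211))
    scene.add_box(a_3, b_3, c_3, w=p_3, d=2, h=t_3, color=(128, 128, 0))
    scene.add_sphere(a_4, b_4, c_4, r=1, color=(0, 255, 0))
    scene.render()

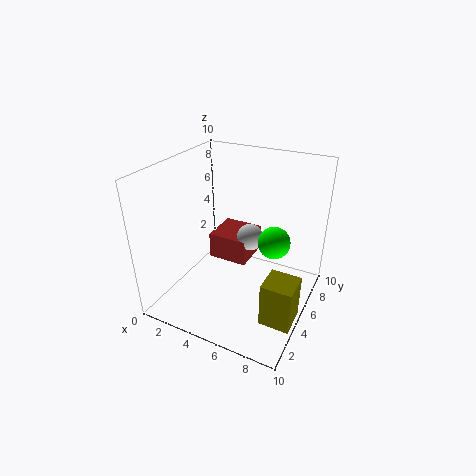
a_1 = 2
b_1 = 6
c_1 = 2
q_1 = 3
t_1 = 2
a_2 = 5
b_2 = 7
c_2 = 4
a_3 = 8
b_3 = 2
c_3 = 1
p_3 = 2
t_3 = 3
a_4 = 8
b_4 = 4
c_4 = 6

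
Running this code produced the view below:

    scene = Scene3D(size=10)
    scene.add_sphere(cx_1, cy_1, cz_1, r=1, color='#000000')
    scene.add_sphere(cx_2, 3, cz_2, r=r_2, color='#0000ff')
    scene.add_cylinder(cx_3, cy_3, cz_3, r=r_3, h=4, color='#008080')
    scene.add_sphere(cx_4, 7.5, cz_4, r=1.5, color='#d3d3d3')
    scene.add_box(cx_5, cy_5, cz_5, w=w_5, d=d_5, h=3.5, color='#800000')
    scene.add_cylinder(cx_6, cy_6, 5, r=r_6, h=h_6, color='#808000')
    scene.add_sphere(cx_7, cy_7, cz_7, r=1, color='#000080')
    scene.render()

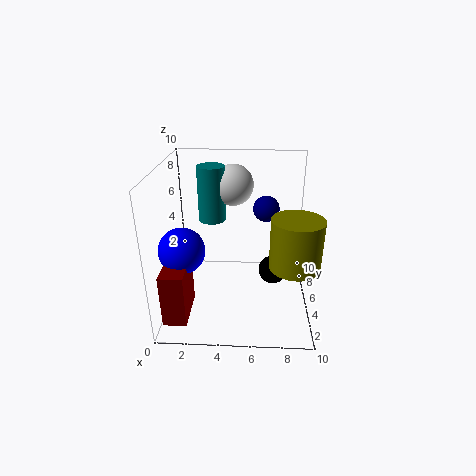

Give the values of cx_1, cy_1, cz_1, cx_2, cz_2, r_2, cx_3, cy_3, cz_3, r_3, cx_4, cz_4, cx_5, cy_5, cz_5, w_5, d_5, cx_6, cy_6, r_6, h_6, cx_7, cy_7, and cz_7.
cx_1 = 7.5
cy_1 = 5
cz_1 = 2.5
cx_2 = 1.5
cz_2 = 5
r_2 = 1.5
cx_3 = 3
cy_3 = 7
cz_3 = 5.5
r_3 = 1
cx_4 = 4.5
cz_4 = 8
cx_5 = 0.5
cy_5 = 0.5
cz_5 = 1
w_5 = 1.5
d_5 = 3
cx_6 = 8.5
cy_6 = 1.5
r_6 = 1.5
h_6 = 3
cx_7 = 7
cy_7 = 8
cz_7 = 6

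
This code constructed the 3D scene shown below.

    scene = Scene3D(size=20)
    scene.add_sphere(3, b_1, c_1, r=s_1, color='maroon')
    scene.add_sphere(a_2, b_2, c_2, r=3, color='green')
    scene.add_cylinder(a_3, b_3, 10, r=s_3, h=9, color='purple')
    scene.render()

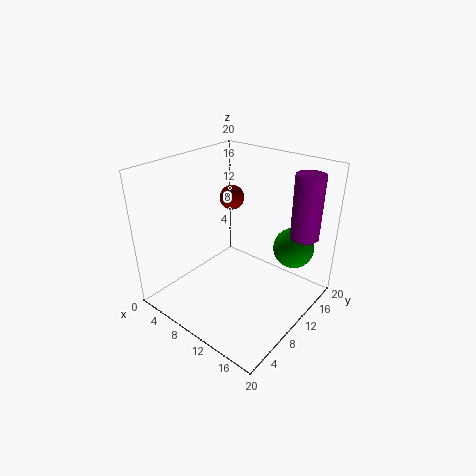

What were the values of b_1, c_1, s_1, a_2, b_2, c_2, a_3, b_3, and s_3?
b_1 = 17; c_1 = 12; s_1 = 2; a_2 = 15; b_2 = 17; c_2 = 7; a_3 = 17; b_3 = 16; s_3 = 2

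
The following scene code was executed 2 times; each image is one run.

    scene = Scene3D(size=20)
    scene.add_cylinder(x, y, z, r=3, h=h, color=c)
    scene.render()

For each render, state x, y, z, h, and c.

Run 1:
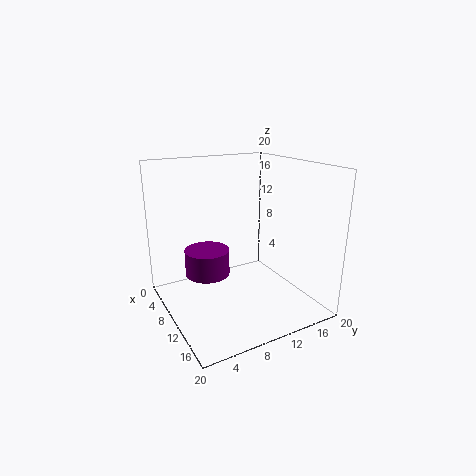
x = 9.5
y = 5.5
z = 5.5
h = 3.5
c = 'purple'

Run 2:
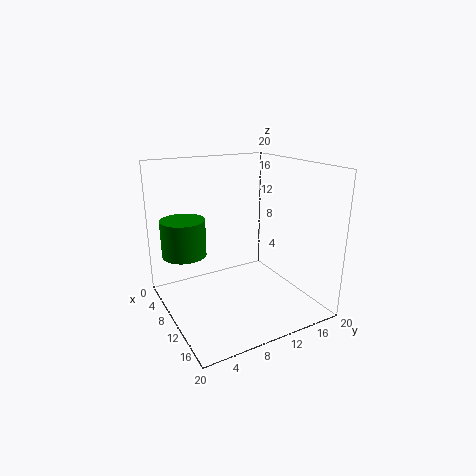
x = 7.5
y = 3
z = 8
h = 5
c = 'green'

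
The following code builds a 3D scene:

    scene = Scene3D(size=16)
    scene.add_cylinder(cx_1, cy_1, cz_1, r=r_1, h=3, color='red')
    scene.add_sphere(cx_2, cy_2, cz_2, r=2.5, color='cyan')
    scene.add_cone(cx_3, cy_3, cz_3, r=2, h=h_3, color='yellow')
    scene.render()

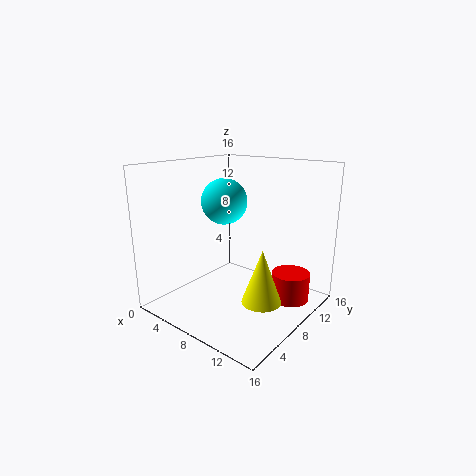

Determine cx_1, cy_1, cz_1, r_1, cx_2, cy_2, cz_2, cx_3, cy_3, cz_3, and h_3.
cx_1 = 14
cy_1 = 9.5
cz_1 = 2
r_1 = 2
cx_2 = 6.5
cy_2 = 7.5
cz_2 = 12
cx_3 = 13
cy_3 = 5.5
cz_3 = 3
h_3 = 5.5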